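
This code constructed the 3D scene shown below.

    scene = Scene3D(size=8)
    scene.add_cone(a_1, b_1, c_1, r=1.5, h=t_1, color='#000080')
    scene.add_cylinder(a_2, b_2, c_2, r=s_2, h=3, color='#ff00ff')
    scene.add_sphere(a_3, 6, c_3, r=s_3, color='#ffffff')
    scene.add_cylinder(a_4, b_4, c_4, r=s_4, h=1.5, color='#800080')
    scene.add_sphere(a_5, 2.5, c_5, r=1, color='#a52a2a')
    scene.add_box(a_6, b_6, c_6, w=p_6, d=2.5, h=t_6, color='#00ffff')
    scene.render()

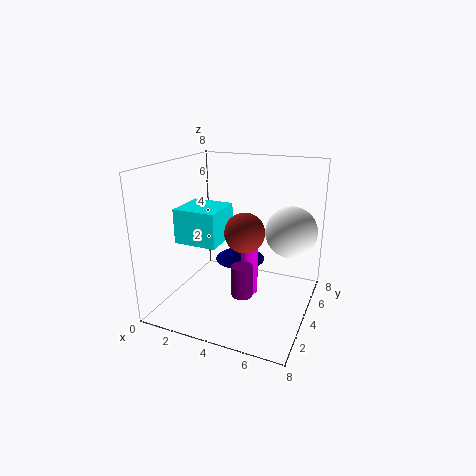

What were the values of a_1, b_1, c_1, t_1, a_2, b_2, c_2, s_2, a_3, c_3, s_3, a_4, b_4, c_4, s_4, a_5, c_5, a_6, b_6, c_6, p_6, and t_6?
a_1 = 3.5
b_1 = 5.5
c_1 = 2
t_1 = 1
a_2 = 4.5
b_2 = 4.5
c_2 = 0.5
s_2 = 0.5
a_3 = 6.5
c_3 = 4
s_3 = 1.5
a_4 = 5.5
b_4 = 1
c_4 = 2.5
s_4 = 0.5
a_5 = 5
c_5 = 5
a_6 = 0.5
b_6 = 3
c_6 = 3.5
p_6 = 2.5
t_6 = 2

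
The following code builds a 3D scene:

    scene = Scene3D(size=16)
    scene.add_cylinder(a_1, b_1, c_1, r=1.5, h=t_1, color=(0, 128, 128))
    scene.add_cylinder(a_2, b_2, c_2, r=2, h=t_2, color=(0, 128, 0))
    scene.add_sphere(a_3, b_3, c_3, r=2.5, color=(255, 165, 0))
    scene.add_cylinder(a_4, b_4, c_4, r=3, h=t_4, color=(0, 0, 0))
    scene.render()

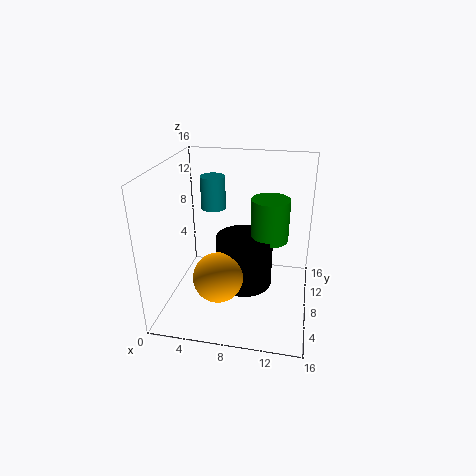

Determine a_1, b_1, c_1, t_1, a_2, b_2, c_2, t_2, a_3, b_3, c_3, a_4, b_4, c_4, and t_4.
a_1 = 4, b_1 = 12.5, c_1 = 9.5, t_1 = 4, a_2 = 11.5, b_2 = 7.5, c_2 = 8.5, t_2 = 4.5, a_3 = 7, b_3 = 3, c_3 = 6, a_4 = 9, b_4 = 6.5, c_4 = 3.5, t_4 = 5.5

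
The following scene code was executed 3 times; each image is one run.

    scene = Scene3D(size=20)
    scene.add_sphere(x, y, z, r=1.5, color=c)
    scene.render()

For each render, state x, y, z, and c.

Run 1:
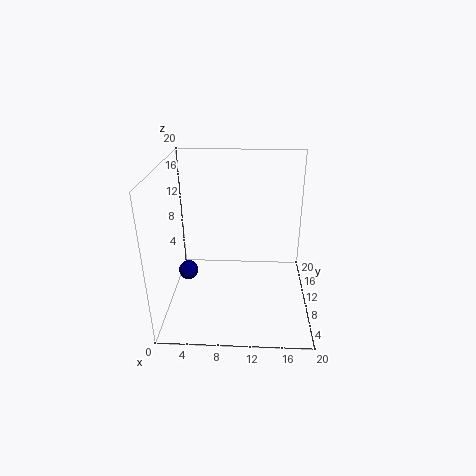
x = 2, y = 13, z = 2.5, c = 'navy'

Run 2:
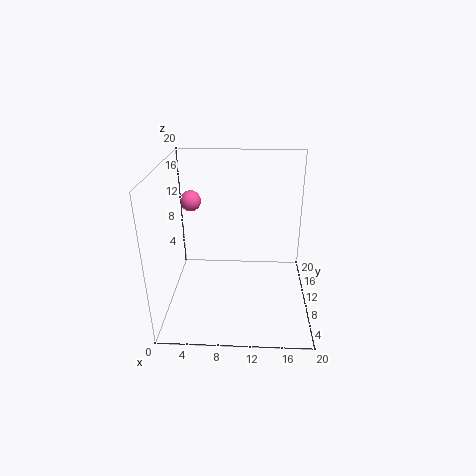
x = 3, y = 13.5, z = 14, c = 'hotpink'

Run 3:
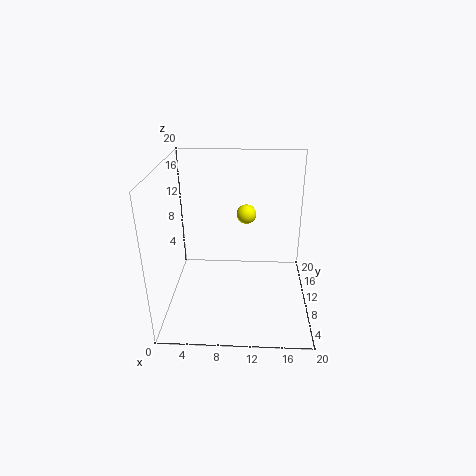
x = 11, y = 16, z = 11, c = 'yellow'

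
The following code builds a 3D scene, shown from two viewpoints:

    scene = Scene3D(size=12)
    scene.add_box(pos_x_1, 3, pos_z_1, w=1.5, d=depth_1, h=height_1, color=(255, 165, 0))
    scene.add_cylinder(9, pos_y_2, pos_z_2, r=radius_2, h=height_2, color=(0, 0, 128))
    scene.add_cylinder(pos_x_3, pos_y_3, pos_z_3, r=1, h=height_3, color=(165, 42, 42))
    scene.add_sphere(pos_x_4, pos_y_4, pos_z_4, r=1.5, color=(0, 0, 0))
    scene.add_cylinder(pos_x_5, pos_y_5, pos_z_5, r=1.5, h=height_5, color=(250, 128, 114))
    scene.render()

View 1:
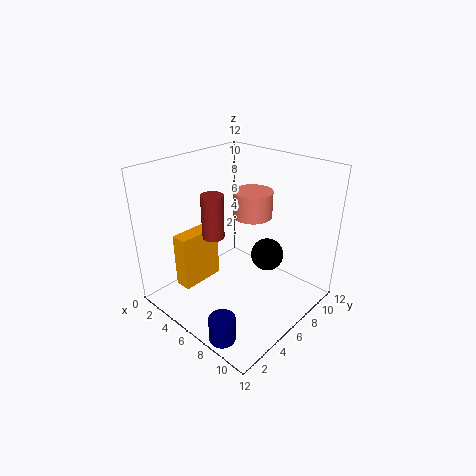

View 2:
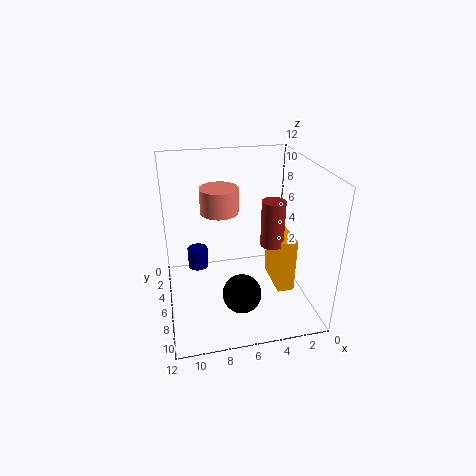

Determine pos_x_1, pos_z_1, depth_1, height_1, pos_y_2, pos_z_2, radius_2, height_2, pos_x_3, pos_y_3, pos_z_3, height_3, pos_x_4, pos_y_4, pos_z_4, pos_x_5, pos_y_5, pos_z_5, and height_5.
pos_x_1 = 1
pos_z_1 = 0.5
depth_1 = 4
height_1 = 5
pos_y_2 = 1
pos_z_2 = 0.5
radius_2 = 1
height_2 = 2
pos_x_3 = 3
pos_y_3 = 6
pos_z_3 = 5
height_3 = 4
pos_x_4 = 6.5
pos_y_4 = 9.5
pos_z_4 = 3
pos_x_5 = 7.5
pos_y_5 = 6
pos_z_5 = 8.5
height_5 = 2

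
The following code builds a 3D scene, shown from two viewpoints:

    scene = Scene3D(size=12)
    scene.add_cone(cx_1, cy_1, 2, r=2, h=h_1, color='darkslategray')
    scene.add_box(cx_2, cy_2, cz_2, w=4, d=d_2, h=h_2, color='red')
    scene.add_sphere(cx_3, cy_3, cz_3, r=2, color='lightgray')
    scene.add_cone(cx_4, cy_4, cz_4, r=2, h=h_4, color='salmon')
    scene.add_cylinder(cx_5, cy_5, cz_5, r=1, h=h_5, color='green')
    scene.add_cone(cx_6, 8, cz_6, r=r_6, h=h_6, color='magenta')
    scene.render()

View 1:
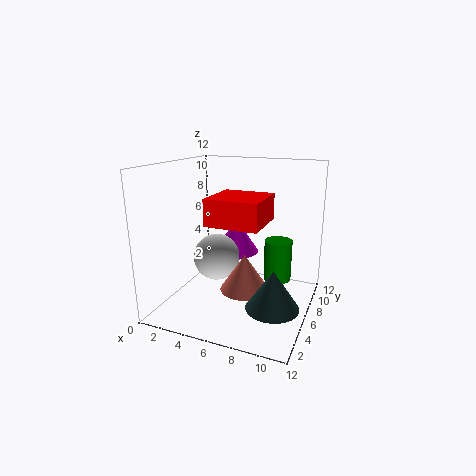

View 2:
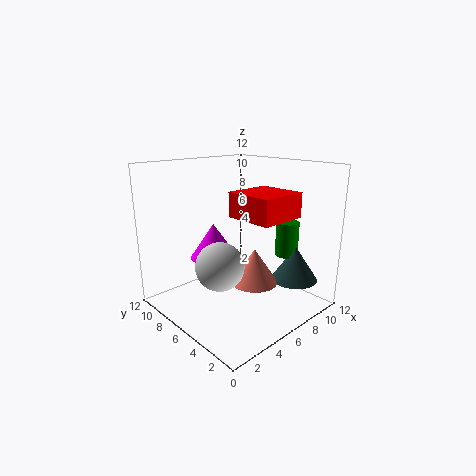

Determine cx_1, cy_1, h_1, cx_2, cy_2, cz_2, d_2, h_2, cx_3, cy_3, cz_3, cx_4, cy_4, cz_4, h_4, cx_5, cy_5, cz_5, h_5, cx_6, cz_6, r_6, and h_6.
cx_1 = 10, cy_1 = 3, h_1 = 3, cx_2 = 5, cy_2 = 2, cz_2 = 8, d_2 = 4, h_2 = 2, cx_3 = 4, cy_3 = 6, cz_3 = 4, cx_4 = 7, cy_4 = 5, cz_4 = 2, h_4 = 3, cx_5 = 10, cy_5 = 4, cz_5 = 4, h_5 = 3, cx_6 = 5, cz_6 = 4, r_6 = 2, h_6 = 3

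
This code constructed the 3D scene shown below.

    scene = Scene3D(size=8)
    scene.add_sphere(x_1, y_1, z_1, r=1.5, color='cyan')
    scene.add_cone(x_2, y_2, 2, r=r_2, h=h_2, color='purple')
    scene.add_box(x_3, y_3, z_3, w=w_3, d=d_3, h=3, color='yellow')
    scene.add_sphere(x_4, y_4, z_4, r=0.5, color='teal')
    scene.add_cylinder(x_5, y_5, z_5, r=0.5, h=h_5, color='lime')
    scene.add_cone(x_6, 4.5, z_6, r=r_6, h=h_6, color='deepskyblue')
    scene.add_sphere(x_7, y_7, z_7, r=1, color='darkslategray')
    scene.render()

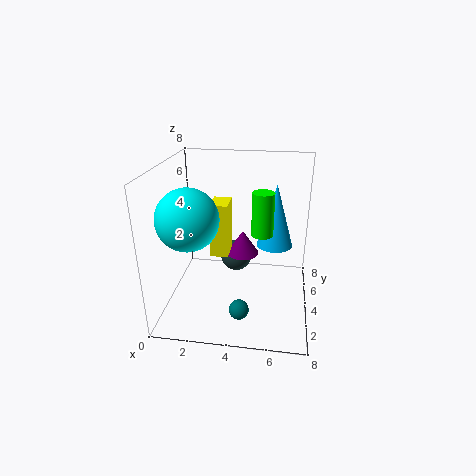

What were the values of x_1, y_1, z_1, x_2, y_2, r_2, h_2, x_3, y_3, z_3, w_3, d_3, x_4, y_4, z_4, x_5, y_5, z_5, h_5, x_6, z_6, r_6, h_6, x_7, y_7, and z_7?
x_1 = 2, y_1 = 1.5, z_1 = 6, x_2 = 4, y_2 = 6, r_2 = 1, h_2 = 1.5, x_3 = 2.5, y_3 = 3.5, z_3 = 3, w_3 = 1, d_3 = 1.5, x_4 = 4.5, y_4 = 1, z_4 = 1.5, x_5 = 5.5, y_5 = 1.5, z_5 = 5.5, h_5 = 2, x_6 = 6, z_6 = 3.5, r_6 = 1, h_6 = 3.5, x_7 = 3.5, y_7 = 6.5, z_7 = 1.5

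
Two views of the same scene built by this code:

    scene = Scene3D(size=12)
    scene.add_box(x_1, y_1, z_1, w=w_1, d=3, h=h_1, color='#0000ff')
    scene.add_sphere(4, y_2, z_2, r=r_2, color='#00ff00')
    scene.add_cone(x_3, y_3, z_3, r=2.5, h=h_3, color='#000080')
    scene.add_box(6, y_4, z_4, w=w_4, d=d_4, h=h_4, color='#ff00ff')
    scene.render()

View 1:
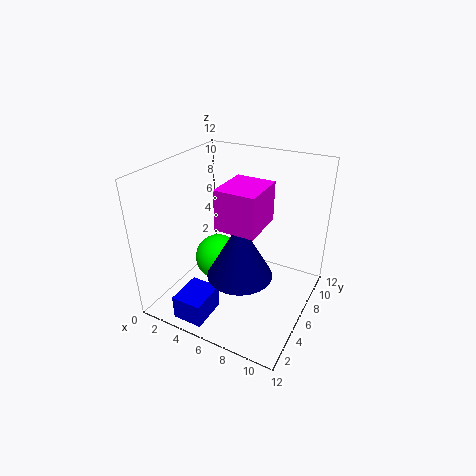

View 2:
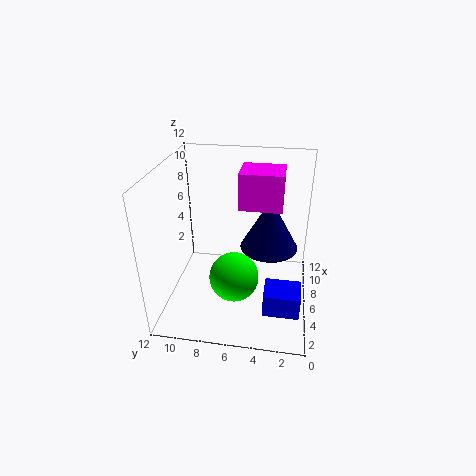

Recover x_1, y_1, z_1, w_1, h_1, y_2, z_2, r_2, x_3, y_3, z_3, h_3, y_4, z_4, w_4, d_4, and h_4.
x_1 = 3; y_1 = 0.5; z_1 = 0.5; w_1 = 2.5; h_1 = 2; y_2 = 6; z_2 = 3.5; r_2 = 2; x_3 = 7.5; y_3 = 3.5; z_3 = 4.5; h_3 = 4.5; y_4 = 2.5; z_4 = 8.5; w_4 = 3; d_4 = 3.5; h_4 = 3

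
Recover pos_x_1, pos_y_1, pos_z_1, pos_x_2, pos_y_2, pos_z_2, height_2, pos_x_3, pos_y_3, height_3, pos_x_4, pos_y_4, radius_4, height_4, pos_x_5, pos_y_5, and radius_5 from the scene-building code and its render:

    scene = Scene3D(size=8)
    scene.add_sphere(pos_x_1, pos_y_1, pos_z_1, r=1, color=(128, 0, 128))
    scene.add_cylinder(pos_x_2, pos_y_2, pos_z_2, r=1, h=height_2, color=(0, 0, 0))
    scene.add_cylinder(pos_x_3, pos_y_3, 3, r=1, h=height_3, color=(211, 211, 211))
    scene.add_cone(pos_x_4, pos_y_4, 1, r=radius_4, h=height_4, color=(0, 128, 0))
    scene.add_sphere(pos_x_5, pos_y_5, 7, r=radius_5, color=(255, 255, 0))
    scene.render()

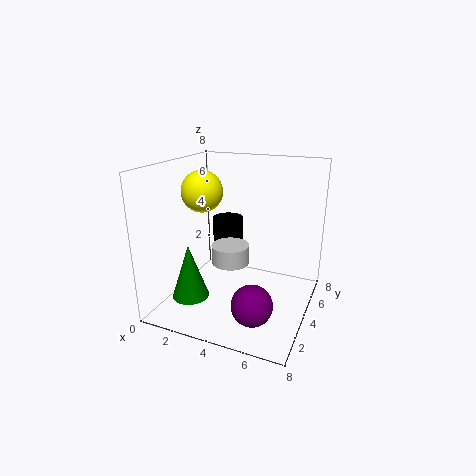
pos_x_1 = 6; pos_y_1 = 1; pos_z_1 = 2; pos_x_2 = 2; pos_y_2 = 7; pos_z_2 = 1; height_2 = 3; pos_x_3 = 4; pos_y_3 = 3; height_3 = 1; pos_x_4 = 2; pos_y_4 = 2; radius_4 = 1; height_4 = 3; pos_x_5 = 3; pos_y_5 = 2; radius_5 = 1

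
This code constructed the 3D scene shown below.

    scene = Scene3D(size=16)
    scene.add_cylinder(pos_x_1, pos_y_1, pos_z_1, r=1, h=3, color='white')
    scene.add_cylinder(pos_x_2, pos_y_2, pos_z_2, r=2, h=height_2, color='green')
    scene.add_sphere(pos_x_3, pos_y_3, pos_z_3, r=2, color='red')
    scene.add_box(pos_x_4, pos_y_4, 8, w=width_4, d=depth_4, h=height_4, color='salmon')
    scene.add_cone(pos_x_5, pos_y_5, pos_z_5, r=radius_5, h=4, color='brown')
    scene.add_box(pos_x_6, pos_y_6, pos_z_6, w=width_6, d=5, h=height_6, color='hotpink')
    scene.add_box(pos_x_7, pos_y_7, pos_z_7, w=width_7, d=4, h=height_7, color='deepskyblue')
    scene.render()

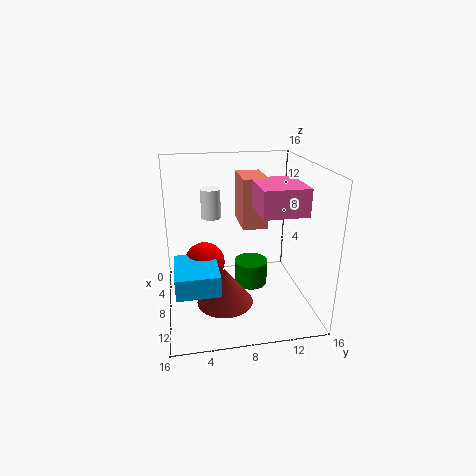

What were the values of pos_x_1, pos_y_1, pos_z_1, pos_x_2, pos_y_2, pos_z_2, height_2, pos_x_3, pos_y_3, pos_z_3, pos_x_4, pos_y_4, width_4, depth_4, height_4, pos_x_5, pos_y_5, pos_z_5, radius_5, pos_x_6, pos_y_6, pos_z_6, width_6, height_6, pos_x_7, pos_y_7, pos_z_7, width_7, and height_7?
pos_x_1 = 9, pos_y_1 = 5, pos_z_1 = 11, pos_x_2 = 6, pos_y_2 = 10, pos_z_2 = 1, height_2 = 3, pos_x_3 = 11, pos_y_3 = 4, pos_z_3 = 7, pos_x_4 = 1, pos_y_4 = 9, width_4 = 5, depth_4 = 3, height_4 = 6, pos_x_5 = 11, pos_y_5 = 6, pos_z_5 = 2, radius_5 = 3, pos_x_6 = 5, pos_y_6 = 10, pos_z_6 = 11, width_6 = 6, height_6 = 3, pos_x_7 = 11, pos_y_7 = 1, pos_z_7 = 6, width_7 = 5, height_7 = 2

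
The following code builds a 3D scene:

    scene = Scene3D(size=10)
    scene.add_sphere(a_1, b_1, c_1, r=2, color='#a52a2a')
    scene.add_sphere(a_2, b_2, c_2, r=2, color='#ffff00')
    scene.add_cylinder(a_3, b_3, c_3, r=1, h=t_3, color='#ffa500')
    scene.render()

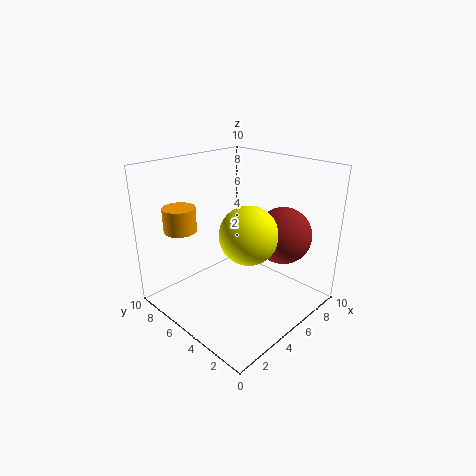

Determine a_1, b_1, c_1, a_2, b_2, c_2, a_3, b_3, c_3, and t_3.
a_1 = 7.5; b_1 = 3; c_1 = 5; a_2 = 5; b_2 = 4; c_2 = 5.5; a_3 = 1; b_3 = 6; c_3 = 6.5; t_3 = 1.5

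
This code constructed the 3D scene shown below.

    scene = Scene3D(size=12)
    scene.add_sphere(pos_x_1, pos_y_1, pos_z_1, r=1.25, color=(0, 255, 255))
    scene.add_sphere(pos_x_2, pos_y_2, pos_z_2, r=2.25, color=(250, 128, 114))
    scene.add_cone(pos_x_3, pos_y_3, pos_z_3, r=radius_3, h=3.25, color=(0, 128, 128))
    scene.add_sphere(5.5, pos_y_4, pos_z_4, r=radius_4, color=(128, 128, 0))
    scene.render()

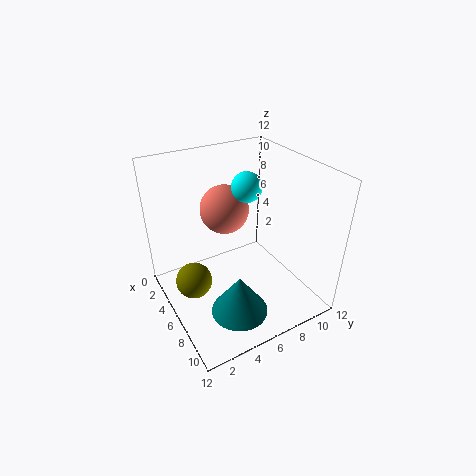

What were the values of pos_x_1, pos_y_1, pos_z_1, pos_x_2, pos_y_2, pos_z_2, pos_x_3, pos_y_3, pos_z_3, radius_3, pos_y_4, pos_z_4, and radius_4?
pos_x_1 = 5.25; pos_y_1 = 7.25; pos_z_1 = 10; pos_x_2 = 2.25; pos_y_2 = 6.75; pos_z_2 = 6.75; pos_x_3 = 9.25; pos_y_3 = 4.25; pos_z_3 = 1.5; radius_3 = 2.25; pos_y_4 = 2; pos_z_4 = 2.75; radius_4 = 1.5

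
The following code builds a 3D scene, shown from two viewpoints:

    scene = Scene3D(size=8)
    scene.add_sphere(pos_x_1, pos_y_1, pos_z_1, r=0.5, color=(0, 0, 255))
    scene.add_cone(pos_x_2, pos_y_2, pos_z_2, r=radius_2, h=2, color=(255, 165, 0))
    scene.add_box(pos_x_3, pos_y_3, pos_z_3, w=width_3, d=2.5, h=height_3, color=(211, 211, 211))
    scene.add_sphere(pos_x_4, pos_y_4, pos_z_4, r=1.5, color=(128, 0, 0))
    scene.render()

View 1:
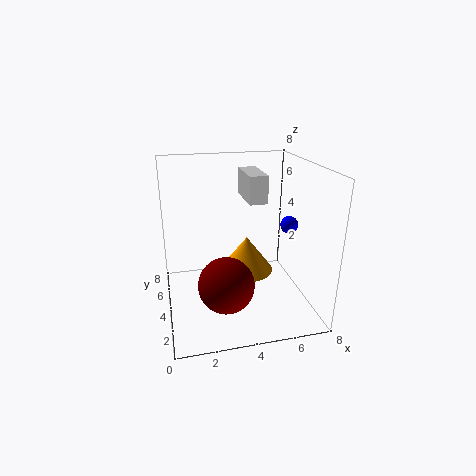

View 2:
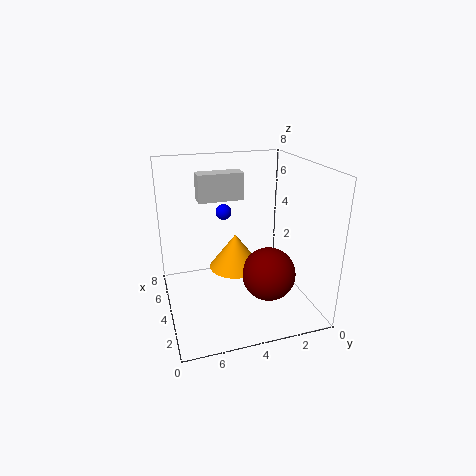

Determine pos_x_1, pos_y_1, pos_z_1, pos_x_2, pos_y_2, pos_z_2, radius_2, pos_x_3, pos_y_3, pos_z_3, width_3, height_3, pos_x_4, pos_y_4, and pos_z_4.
pos_x_1 = 7
pos_y_1 = 4
pos_z_1 = 4.5
pos_x_2 = 4.5
pos_y_2 = 4
pos_z_2 = 2
radius_2 = 1.5
pos_x_3 = 4.5
pos_y_3 = 3.5
pos_z_3 = 6
width_3 = 1
height_3 = 1.5
pos_x_4 = 3
pos_y_4 = 2.5
pos_z_4 = 2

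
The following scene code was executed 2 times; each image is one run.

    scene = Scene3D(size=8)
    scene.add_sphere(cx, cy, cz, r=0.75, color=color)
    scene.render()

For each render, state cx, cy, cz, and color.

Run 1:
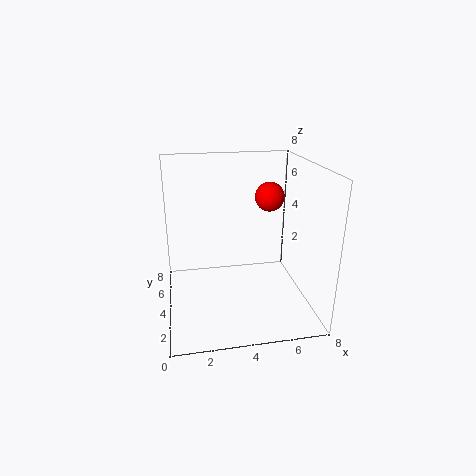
cx = 5.5
cy = 3.25
cz = 6.5
color = 'red'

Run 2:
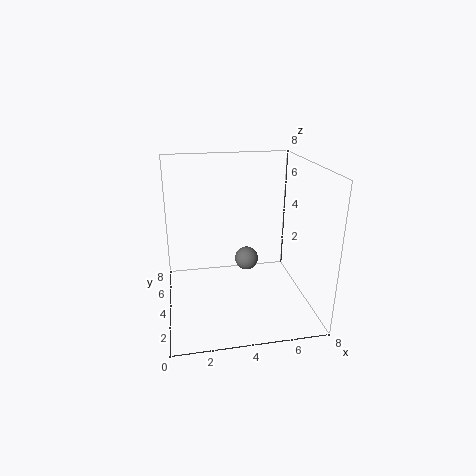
cx = 5
cy = 6.25
cz = 1.5
color = 'gray'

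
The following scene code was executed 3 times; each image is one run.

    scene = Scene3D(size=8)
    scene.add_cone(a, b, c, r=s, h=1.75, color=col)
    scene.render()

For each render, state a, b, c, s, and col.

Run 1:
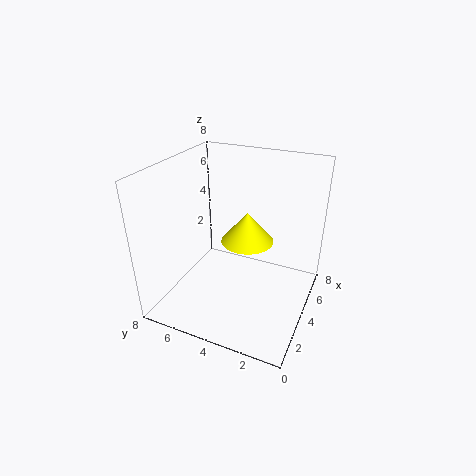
a = 4.75; b = 3.75; c = 3.5; s = 1.5; col = 'yellow'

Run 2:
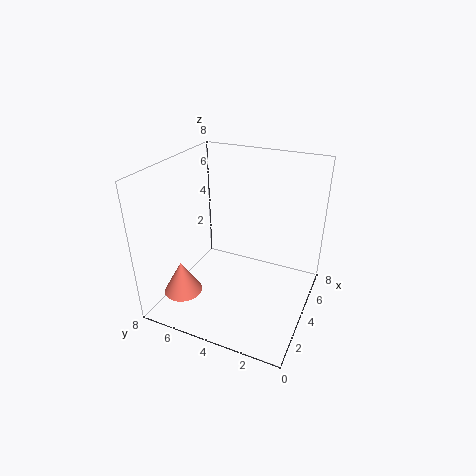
a = 1.25; b = 6; c = 1.75; s = 1; col = 'salmon'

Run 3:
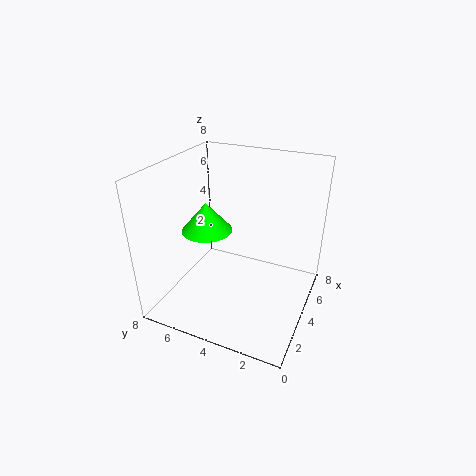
a = 4.5; b = 6.25; c = 3.75; s = 1.5; col = 'lime'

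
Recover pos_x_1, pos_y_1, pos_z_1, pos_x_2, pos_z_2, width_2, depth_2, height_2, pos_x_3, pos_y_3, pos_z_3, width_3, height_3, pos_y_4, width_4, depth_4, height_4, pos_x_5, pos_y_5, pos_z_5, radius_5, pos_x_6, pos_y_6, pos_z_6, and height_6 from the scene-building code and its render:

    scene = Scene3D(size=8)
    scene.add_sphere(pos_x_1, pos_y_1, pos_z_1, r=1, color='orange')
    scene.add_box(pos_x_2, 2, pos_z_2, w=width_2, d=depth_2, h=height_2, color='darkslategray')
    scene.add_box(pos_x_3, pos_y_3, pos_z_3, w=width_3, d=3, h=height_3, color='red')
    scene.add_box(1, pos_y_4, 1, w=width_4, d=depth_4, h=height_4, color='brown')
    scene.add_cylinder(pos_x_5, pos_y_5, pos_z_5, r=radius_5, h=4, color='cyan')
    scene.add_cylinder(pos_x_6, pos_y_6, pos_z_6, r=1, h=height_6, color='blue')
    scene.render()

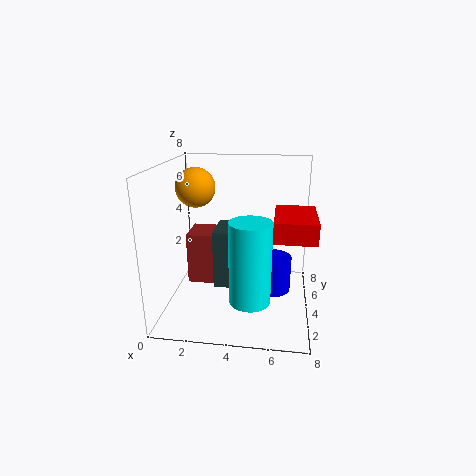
pos_x_1 = 2; pos_y_1 = 3; pos_z_1 = 7; pos_x_2 = 3; pos_z_2 = 2; width_2 = 2; depth_2 = 2; height_2 = 3; pos_x_3 = 6; pos_y_3 = 1; pos_z_3 = 5; width_3 = 2; height_3 = 1; pos_y_4 = 4; width_4 = 3; depth_4 = 2; height_4 = 3; pos_x_5 = 5; pos_y_5 = 1; pos_z_5 = 2; radius_5 = 1; pos_x_6 = 6; pos_y_6 = 4; pos_z_6 = 1; height_6 = 2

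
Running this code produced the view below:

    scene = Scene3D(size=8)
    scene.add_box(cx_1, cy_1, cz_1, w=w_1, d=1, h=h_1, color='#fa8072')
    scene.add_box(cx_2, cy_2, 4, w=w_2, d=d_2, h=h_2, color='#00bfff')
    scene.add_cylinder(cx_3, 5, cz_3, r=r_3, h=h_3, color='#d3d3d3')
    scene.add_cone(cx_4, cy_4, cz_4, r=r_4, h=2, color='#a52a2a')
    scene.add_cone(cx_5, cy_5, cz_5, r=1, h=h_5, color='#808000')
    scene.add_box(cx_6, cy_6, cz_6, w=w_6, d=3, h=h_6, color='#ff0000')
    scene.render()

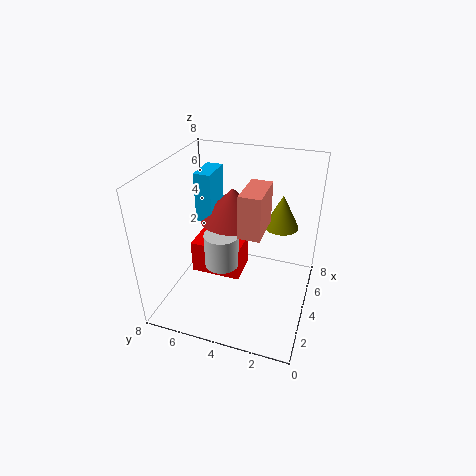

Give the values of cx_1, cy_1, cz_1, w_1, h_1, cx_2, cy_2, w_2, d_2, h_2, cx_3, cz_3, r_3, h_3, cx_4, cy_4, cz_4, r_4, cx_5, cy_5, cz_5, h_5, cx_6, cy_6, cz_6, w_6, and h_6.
cx_1 = 1; cy_1 = 2; cz_1 = 6; w_1 = 2; h_1 = 2; cx_2 = 5; cy_2 = 6; w_2 = 2; d_2 = 1; h_2 = 3; cx_3 = 4; cz_3 = 2; r_3 = 1; h_3 = 2; cx_4 = 6; cy_4 = 5; cz_4 = 4; r_4 = 2; cx_5 = 6; cy_5 = 2; cz_5 = 4; h_5 = 2; cx_6 = 4; cy_6 = 4; cz_6 = 1; w_6 = 2; h_6 = 2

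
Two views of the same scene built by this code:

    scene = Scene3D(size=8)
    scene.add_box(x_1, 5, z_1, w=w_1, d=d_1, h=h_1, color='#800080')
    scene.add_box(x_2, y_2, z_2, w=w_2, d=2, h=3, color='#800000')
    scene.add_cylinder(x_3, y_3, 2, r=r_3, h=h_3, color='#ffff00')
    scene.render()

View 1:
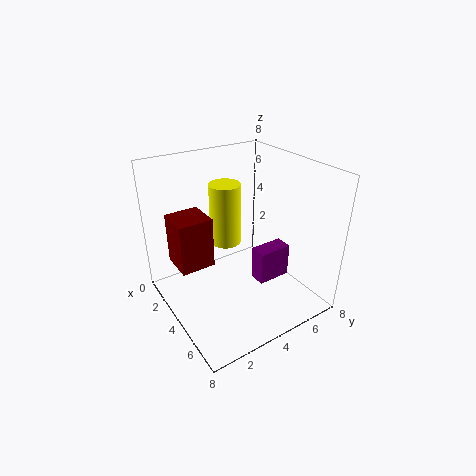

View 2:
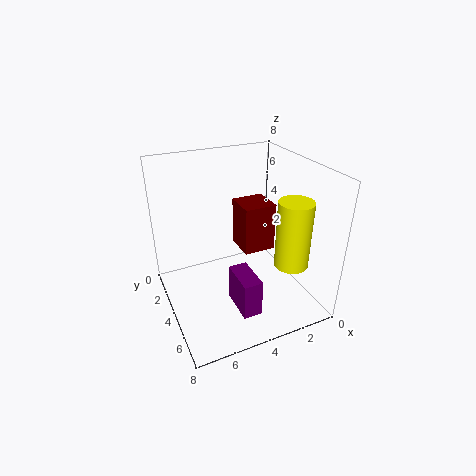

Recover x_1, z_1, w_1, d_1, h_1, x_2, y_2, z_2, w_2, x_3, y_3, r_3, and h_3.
x_1 = 4
z_1 = 1
w_1 = 1
d_1 = 2
h_1 = 2
x_2 = 1
y_2 = 1
z_2 = 2
w_2 = 2
x_3 = 1
y_3 = 5
r_3 = 1
h_3 = 4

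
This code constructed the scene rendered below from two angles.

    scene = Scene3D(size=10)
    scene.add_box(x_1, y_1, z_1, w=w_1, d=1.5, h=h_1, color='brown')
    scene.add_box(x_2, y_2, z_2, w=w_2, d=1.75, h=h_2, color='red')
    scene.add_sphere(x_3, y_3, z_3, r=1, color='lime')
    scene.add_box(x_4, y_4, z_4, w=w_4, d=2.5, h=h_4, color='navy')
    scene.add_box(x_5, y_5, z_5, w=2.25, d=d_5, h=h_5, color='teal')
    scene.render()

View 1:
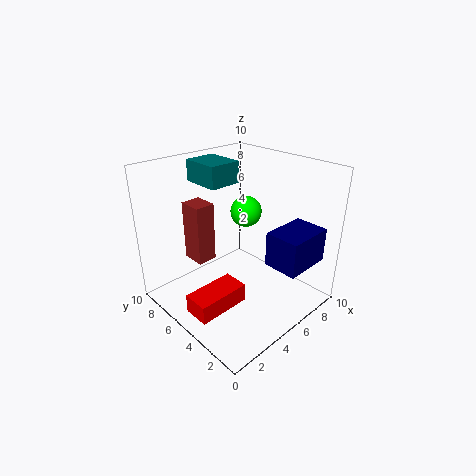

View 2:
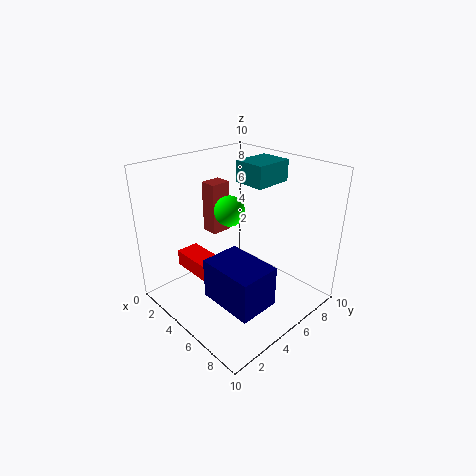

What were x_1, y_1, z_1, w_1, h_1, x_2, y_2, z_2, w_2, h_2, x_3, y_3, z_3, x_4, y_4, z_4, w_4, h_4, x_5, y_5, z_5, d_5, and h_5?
x_1 = 1.5
y_1 = 4.75
z_1 = 4.5
w_1 = 1.25
h_1 = 3.75
x_2 = 0.25
y_2 = 3
z_2 = 1.5
w_2 = 3.5
h_2 = 1.25
x_3 = 5
y_3 = 4.25
z_3 = 7.25
x_4 = 6.25
y_4 = 1
z_4 = 3
w_4 = 3.5
h_4 = 2.5
x_5 = 3.75
y_5 = 6
z_5 = 8.5
d_5 = 2.75
h_5 = 1.5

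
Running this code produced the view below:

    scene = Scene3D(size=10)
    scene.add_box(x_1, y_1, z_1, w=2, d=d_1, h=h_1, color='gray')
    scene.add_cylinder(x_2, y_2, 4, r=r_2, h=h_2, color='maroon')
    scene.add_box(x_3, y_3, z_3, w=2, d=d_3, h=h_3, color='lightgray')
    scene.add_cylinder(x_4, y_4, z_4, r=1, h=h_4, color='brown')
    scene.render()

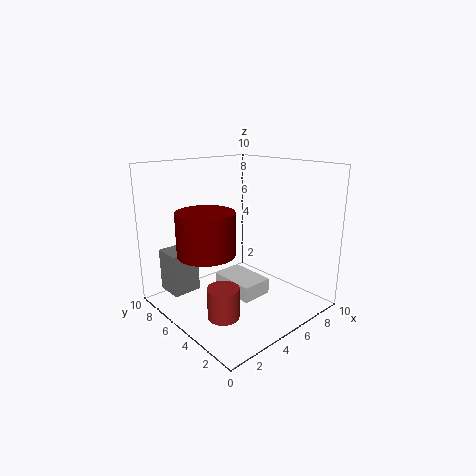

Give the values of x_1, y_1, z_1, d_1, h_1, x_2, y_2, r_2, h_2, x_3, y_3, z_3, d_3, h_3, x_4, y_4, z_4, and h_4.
x_1 = 1; y_1 = 7; z_1 = 1; d_1 = 2; h_1 = 3; x_2 = 3; y_2 = 6; r_2 = 2; h_2 = 3; x_3 = 3; y_3 = 2; z_3 = 2; d_3 = 3; h_3 = 1; x_4 = 2; y_4 = 3; z_4 = 1; h_4 = 2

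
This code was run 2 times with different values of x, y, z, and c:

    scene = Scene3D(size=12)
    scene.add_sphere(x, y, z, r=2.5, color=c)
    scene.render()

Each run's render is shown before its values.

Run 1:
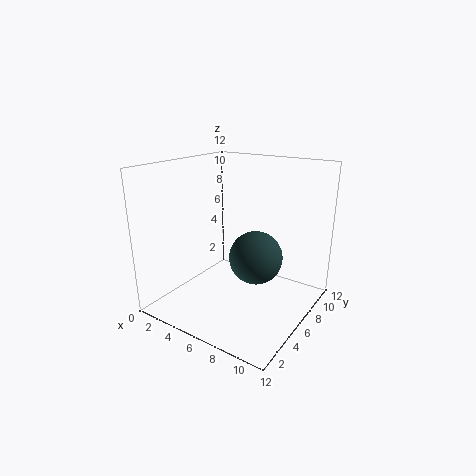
x = 6, y = 9, z = 3, c = 'darkslategray'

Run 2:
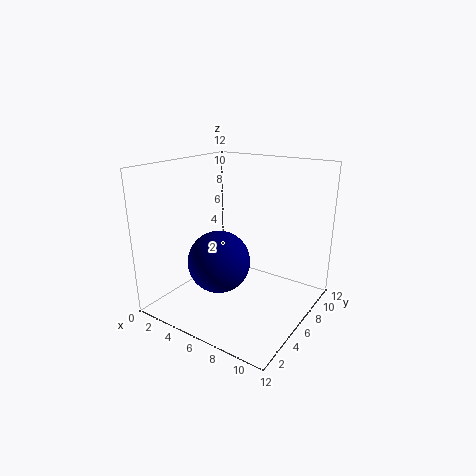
x = 5.5, y = 4, z = 4.5, c = 'navy'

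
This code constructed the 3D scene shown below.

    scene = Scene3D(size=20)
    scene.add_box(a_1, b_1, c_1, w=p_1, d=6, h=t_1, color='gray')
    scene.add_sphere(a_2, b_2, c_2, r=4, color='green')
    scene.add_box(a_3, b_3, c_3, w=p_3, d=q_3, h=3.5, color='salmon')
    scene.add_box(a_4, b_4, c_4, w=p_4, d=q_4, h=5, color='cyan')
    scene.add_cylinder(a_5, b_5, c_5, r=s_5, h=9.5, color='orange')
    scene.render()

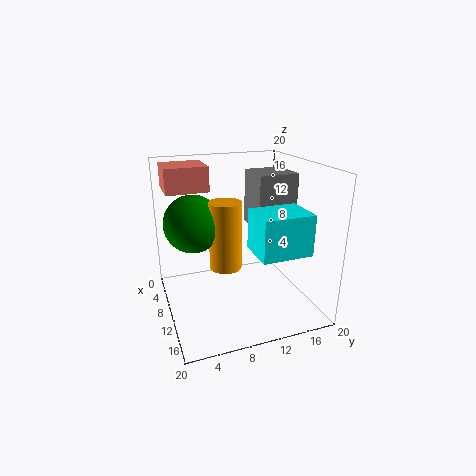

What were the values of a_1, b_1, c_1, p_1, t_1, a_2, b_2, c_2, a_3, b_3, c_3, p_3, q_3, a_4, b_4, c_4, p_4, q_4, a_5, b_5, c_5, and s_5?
a_1 = 2.75, b_1 = 13.75, c_1 = 9.75, p_1 = 6, t_1 = 8.25, a_2 = 7.75, b_2 = 4.25, c_2 = 12, a_3 = 1.25, b_3 = 1, c_3 = 16, p_3 = 5.75, q_3 = 6, a_4 = 14.75, b_4 = 9.5, c_4 = 10.75, p_4 = 5, q_4 = 6.25, a_5 = 9.75, b_5 = 8.25, c_5 = 5.75, s_5 = 2.25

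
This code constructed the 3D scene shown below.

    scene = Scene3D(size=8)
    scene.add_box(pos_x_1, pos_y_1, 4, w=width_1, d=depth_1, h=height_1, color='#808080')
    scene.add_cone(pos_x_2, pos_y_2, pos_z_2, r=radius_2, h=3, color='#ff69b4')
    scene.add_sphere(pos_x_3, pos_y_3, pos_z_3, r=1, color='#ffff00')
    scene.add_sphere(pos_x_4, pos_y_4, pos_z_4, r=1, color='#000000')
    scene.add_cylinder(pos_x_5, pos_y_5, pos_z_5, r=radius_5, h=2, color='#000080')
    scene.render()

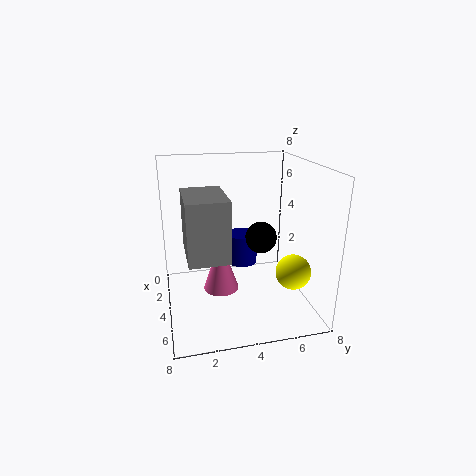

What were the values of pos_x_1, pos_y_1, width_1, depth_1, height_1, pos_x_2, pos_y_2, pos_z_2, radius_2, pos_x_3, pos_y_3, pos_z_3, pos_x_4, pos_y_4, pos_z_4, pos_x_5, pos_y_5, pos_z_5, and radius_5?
pos_x_1 = 4; pos_y_1 = 1; width_1 = 3; depth_1 = 2; height_1 = 3; pos_x_2 = 4; pos_y_2 = 3; pos_z_2 = 1; radius_2 = 1; pos_x_3 = 5; pos_y_3 = 7; pos_z_3 = 2; pos_x_4 = 2; pos_y_4 = 6; pos_z_4 = 3; pos_x_5 = 1; pos_y_5 = 5; pos_z_5 = 1; radius_5 = 1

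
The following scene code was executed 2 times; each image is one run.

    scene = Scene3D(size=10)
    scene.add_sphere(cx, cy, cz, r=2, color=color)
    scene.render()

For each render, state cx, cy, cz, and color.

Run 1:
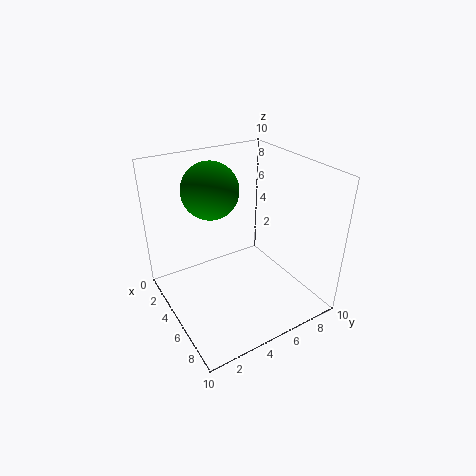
cx = 3
cy = 4
cz = 8
color = 'green'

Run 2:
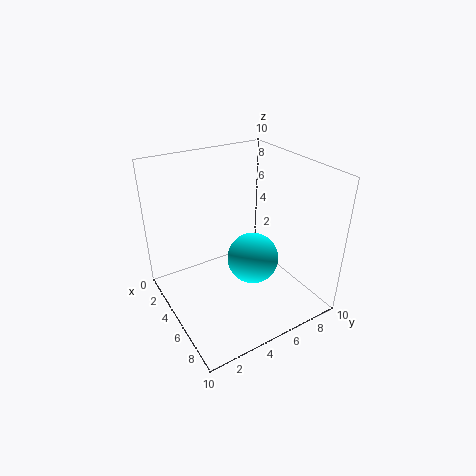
cx = 4
cy = 7
cz = 2
color = 'cyan'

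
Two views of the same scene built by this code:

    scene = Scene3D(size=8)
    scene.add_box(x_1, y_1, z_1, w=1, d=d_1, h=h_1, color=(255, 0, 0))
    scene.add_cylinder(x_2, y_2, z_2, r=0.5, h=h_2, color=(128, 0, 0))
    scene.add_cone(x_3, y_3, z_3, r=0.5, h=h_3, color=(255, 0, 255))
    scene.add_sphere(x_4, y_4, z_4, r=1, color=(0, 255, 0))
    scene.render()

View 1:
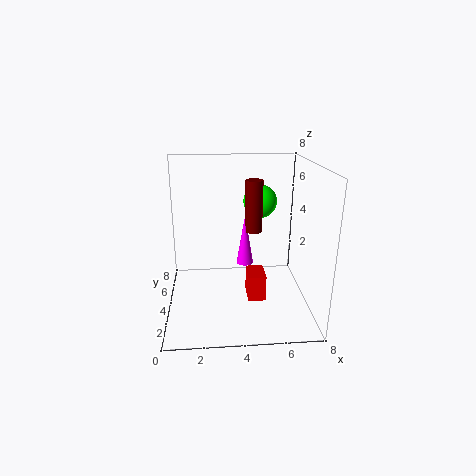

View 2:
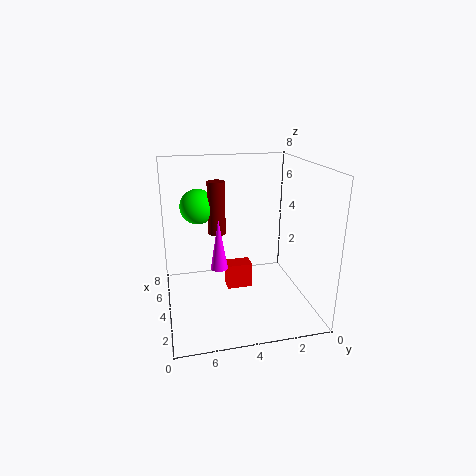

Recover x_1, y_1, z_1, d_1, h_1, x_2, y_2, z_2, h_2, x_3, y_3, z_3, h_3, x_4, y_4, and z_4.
x_1 = 4.5; y_1 = 3; z_1 = 0.5; d_1 = 1.5; h_1 = 1.5; x_2 = 5; y_2 = 5; z_2 = 4; h_2 = 3; x_3 = 4.5; y_3 = 5; z_3 = 2; h_3 = 3; x_4 = 5.5; y_4 = 6; z_4 = 5.5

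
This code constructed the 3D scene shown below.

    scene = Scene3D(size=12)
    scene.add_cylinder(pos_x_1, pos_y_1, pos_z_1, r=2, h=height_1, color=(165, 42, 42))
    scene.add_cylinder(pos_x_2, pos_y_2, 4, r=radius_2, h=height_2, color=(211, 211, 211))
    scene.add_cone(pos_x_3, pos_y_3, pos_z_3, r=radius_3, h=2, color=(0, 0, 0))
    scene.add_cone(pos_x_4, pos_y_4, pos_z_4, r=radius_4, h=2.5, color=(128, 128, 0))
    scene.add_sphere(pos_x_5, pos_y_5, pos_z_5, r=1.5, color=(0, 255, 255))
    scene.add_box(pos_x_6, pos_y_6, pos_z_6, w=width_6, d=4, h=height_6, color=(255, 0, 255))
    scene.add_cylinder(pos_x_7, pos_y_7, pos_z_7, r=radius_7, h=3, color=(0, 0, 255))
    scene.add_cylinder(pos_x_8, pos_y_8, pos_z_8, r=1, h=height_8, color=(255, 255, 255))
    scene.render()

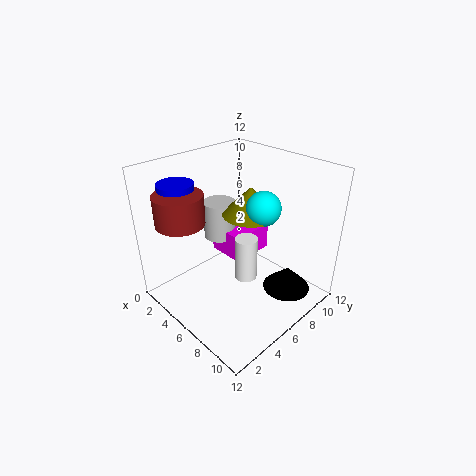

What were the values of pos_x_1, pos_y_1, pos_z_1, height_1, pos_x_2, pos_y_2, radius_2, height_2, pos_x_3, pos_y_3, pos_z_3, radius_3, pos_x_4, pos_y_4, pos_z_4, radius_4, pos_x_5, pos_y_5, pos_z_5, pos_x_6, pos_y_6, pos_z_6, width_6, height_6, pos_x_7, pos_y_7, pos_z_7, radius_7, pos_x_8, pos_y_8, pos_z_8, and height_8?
pos_x_1 = 3
pos_y_1 = 2.5
pos_z_1 = 7.5
height_1 = 2.5
pos_x_2 = 2
pos_y_2 = 7.5
radius_2 = 1.5
height_2 = 3.5
pos_x_3 = 9.5
pos_y_3 = 8.5
pos_z_3 = 1.5
radius_3 = 2
pos_x_4 = 5
pos_y_4 = 8.5
pos_z_4 = 7
radius_4 = 2.5
pos_x_5 = 6.5
pos_y_5 = 8.5
pos_z_5 = 8
pos_x_6 = 1.5
pos_y_6 = 7
pos_z_6 = 2.5
width_6 = 3.5
height_6 = 2.5
pos_x_7 = 2
pos_y_7 = 3
pos_z_7 = 7.5
radius_7 = 1.5
pos_x_8 = 6
pos_y_8 = 7
pos_z_8 = 1.5
height_8 = 4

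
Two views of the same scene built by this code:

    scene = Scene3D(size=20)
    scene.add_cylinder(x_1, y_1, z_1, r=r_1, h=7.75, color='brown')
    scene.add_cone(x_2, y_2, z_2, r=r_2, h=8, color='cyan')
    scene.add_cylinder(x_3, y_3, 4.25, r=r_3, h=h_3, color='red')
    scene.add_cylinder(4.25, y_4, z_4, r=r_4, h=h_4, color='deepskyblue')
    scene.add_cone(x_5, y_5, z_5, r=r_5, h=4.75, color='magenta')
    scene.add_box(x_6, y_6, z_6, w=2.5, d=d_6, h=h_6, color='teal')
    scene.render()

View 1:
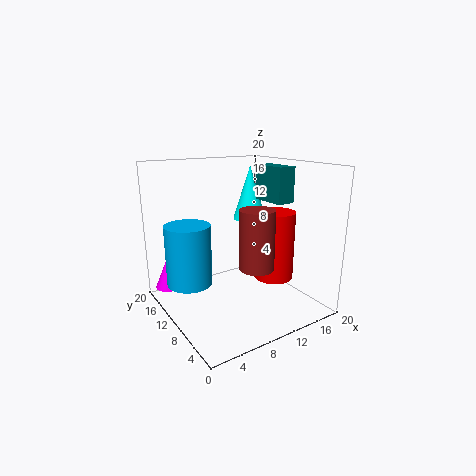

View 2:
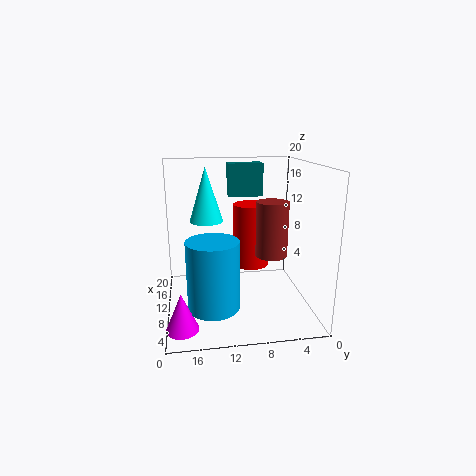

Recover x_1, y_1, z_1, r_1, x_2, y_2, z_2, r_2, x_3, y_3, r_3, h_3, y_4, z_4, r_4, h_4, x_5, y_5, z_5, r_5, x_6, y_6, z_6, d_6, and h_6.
x_1 = 9.75
y_1 = 5.25
z_1 = 7.25
r_1 = 2.25
x_2 = 14.75
y_2 = 14
z_2 = 11.25
r_2 = 2.5
x_3 = 14.25
y_3 = 7.25
r_3 = 2.75
h_3 = 9.5
y_4 = 14
z_4 = 3
r_4 = 3.25
h_4 = 8.75
x_5 = 2.5
y_5 = 18
z_5 = 1.25
r_5 = 2
x_6 = 13.5
y_6 = 5.75
z_6 = 15
d_6 = 5
h_6 = 4.75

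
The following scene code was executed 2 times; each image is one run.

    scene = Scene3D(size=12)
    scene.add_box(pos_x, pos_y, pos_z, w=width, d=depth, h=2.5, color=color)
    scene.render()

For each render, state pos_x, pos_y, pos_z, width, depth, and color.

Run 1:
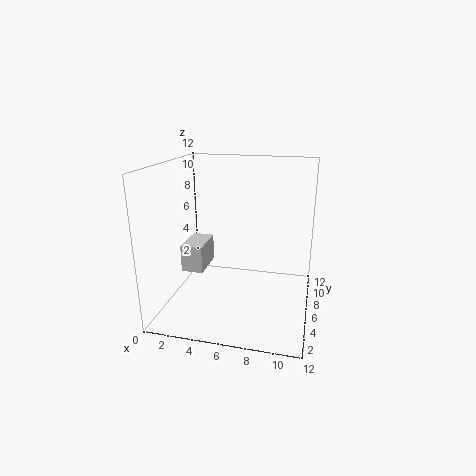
pos_x = 0.5; pos_y = 6.5; pos_z = 2; width = 2; depth = 3.5; color = 'lightgray'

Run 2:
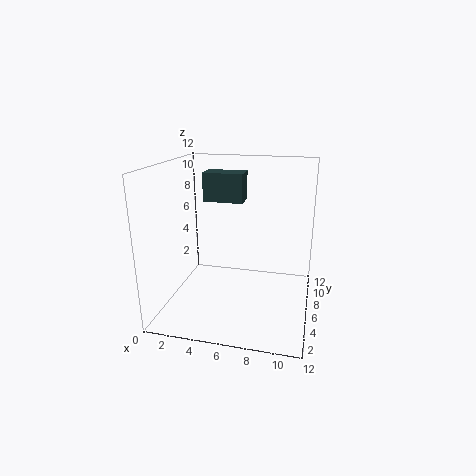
pos_x = 2.5; pos_y = 7.5; pos_z = 8.5; width = 3.5; depth = 2; color = 'darkslategray'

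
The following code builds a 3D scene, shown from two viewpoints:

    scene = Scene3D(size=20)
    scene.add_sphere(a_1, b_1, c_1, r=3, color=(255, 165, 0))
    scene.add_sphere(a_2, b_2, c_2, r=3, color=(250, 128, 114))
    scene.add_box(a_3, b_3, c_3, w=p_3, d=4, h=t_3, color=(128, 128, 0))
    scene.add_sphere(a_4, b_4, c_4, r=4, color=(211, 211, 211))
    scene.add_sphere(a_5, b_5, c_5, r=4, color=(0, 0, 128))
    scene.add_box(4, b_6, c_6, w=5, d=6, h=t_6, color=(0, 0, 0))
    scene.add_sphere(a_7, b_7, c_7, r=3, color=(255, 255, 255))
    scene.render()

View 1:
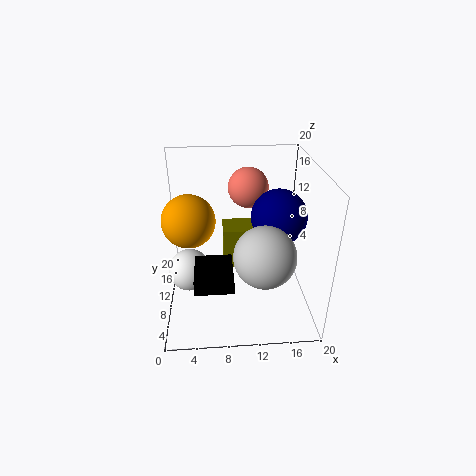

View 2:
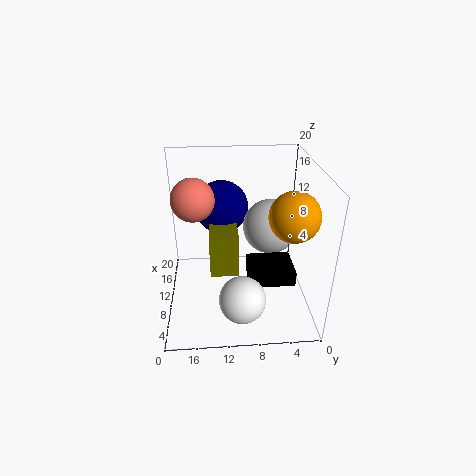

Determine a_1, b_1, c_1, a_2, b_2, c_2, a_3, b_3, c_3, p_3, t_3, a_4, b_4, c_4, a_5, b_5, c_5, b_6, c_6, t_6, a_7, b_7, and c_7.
a_1 = 4
b_1 = 4
c_1 = 16
a_2 = 12
b_2 = 16
c_2 = 15
a_3 = 8
b_3 = 10
c_3 = 5
p_3 = 5
t_3 = 6
a_4 = 13
b_4 = 5
c_4 = 10
a_5 = 16
b_5 = 12
c_5 = 12
b_6 = 3
c_6 = 6
t_6 = 2
a_7 = 3
b_7 = 10
c_7 = 5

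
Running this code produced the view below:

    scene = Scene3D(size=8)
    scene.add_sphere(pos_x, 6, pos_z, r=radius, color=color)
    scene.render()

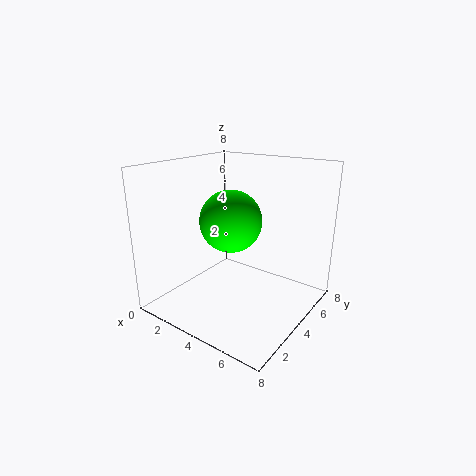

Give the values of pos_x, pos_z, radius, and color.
pos_x = 2, pos_z = 4, radius = 2, color = 'lime'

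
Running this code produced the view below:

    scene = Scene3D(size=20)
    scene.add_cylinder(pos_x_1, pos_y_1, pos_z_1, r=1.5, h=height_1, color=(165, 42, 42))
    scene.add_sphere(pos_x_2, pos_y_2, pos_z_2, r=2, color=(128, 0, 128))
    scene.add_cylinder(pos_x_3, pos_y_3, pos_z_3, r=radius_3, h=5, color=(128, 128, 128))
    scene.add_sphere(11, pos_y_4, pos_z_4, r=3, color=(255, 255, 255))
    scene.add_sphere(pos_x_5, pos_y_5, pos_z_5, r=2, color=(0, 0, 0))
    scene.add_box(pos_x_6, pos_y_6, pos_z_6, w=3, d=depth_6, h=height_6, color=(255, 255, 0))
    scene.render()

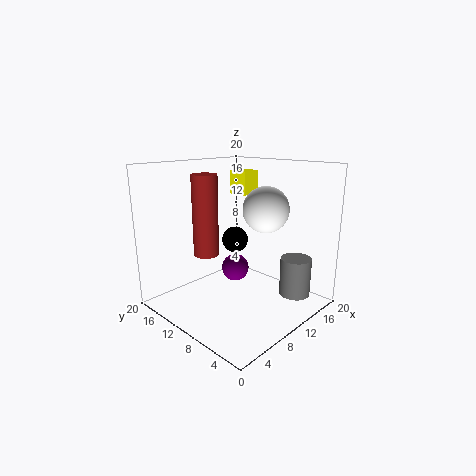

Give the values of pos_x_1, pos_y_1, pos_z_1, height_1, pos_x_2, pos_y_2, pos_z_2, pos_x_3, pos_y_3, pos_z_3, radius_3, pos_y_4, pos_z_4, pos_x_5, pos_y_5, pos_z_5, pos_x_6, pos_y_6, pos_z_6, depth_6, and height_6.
pos_x_1 = 3; pos_y_1 = 8.5; pos_z_1 = 10; height_1 = 9.5; pos_x_2 = 11.5; pos_y_2 = 12; pos_z_2 = 4.5; pos_x_3 = 12.5; pos_y_3 = 2; pos_z_3 = 3.5; radius_3 = 2; pos_y_4 = 6; pos_z_4 = 14.5; pos_x_5 = 13.5; pos_y_5 = 14; pos_z_5 = 8; pos_x_6 = 14; pos_y_6 = 12.5; pos_z_6 = 15; depth_6 = 3; height_6 = 3.5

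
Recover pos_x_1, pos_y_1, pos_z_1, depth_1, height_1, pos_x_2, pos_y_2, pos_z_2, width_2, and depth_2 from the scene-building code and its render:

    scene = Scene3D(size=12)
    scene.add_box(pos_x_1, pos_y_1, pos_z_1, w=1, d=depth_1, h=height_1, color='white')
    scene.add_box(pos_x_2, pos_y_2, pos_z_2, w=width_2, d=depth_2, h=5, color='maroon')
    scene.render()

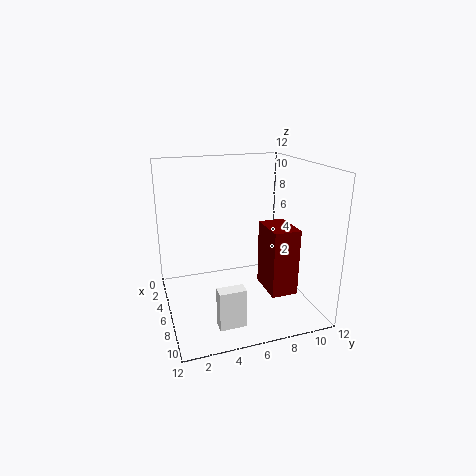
pos_x_1 = 10; pos_y_1 = 3; pos_z_1 = 1; depth_1 = 2; height_1 = 3; pos_x_2 = 8; pos_y_2 = 7; pos_z_2 = 3; width_2 = 3; depth_2 = 2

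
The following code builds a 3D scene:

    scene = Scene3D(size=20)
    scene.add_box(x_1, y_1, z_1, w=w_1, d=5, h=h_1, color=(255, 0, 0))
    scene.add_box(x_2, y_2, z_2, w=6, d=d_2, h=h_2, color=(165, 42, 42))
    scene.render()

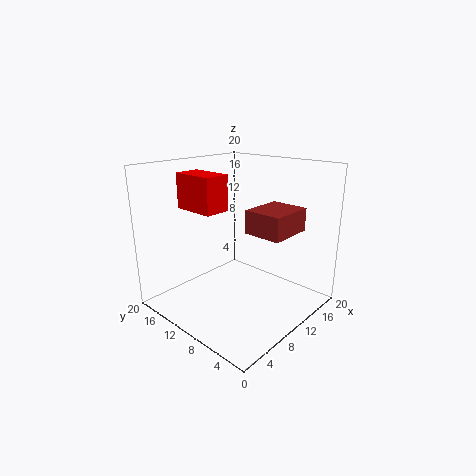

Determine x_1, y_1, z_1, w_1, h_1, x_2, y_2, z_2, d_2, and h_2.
x_1 = 1
y_1 = 6
z_1 = 16
w_1 = 3
h_1 = 4
x_2 = 8
y_2 = 2
z_2 = 12
d_2 = 5
h_2 = 3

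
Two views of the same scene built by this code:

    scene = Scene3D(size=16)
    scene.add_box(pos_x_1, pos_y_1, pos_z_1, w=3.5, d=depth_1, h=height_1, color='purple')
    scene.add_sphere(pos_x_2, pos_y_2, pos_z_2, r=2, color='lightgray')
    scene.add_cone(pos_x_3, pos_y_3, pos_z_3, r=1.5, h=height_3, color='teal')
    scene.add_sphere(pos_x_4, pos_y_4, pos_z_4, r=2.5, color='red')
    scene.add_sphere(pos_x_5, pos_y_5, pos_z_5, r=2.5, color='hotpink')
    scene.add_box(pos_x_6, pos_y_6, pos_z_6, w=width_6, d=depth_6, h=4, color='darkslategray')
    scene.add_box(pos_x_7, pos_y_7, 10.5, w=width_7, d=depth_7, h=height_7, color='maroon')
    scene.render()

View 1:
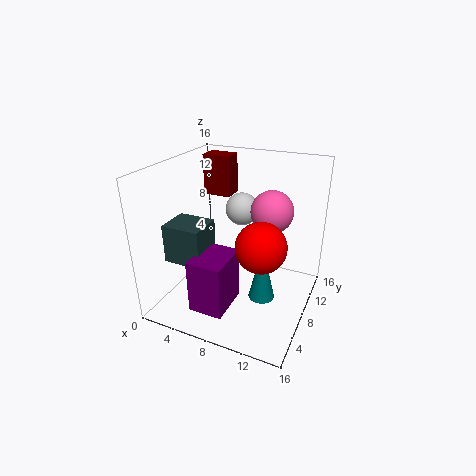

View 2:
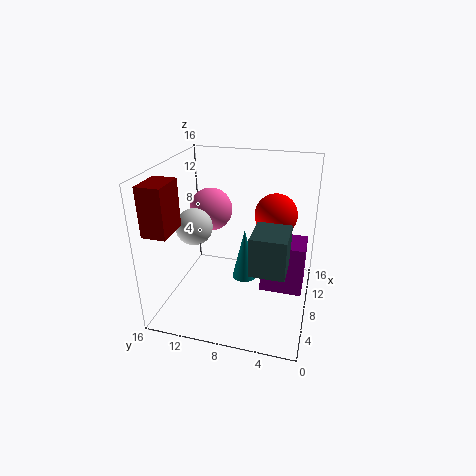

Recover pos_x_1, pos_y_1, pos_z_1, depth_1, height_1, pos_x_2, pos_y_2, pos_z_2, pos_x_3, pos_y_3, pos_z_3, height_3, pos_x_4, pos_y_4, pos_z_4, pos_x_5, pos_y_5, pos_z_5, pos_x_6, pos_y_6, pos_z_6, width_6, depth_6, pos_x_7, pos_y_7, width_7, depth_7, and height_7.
pos_x_1 = 6, pos_y_1 = 0.5, pos_z_1 = 3, depth_1 = 4.5, height_1 = 5.5, pos_x_2 = 6.5, pos_y_2 = 12.5, pos_z_2 = 9.5, pos_x_3 = 11, pos_y_3 = 8, pos_z_3 = 1, height_3 = 6.5, pos_x_4 = 12, pos_y_4 = 4.5, pos_z_4 = 9.5, pos_x_5 = 10.5, pos_y_5 = 12, pos_z_5 = 10, pos_x_6 = 2.5, pos_y_6 = 2, pos_z_6 = 7, width_6 = 4, depth_6 = 3.5, pos_x_7 = 1, pos_y_7 = 13, width_7 = 3.5, depth_7 = 2.5, height_7 = 5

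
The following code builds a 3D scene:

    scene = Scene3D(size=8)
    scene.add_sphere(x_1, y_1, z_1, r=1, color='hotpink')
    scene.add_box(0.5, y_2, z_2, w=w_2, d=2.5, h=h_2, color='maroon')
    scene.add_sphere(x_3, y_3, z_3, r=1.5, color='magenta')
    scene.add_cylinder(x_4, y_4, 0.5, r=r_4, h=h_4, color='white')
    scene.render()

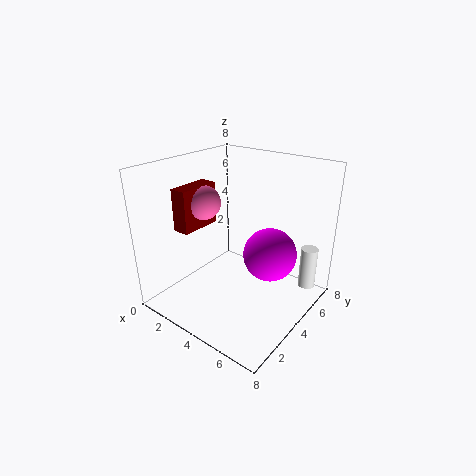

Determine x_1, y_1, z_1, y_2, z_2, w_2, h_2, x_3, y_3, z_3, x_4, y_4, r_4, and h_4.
x_1 = 1.5, y_1 = 4, z_1 = 5.5, y_2 = 2.5, z_2 = 4, w_2 = 1, h_2 = 2.5, x_3 = 5.5, y_3 = 5, z_3 = 3, x_4 = 7, y_4 = 7, r_4 = 0.5, h_4 = 2.5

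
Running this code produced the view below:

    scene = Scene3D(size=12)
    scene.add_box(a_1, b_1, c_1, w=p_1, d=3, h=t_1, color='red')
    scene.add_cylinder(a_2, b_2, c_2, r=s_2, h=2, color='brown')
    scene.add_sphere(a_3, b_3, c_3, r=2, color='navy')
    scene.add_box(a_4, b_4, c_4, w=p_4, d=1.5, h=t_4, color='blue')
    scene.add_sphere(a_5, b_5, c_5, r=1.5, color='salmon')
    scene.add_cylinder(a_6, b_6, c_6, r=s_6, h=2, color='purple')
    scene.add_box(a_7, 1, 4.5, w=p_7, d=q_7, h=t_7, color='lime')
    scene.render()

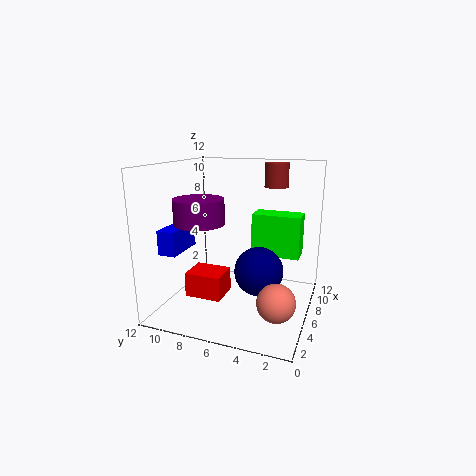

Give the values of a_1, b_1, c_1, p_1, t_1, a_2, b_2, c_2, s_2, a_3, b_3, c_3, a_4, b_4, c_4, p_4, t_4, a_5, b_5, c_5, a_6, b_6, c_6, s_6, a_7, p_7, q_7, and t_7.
a_1 = 3; b_1 = 6.5; c_1 = 1.5; p_1 = 2.5; t_1 = 2; a_2 = 8.5; b_2 = 3.5; c_2 = 10; s_2 = 1; a_3 = 5.5; b_3 = 4; c_3 = 3.5; a_4 = 2.5; b_4 = 10; c_4 = 5; p_4 = 3.5; t_4 = 2; a_5 = 3.5; b_5 = 2; c_5 = 2; a_6 = 4; b_6 = 8.5; c_6 = 7.5; s_6 = 2; a_7 = 6.5; p_7 = 2; q_7 = 4; t_7 = 3.5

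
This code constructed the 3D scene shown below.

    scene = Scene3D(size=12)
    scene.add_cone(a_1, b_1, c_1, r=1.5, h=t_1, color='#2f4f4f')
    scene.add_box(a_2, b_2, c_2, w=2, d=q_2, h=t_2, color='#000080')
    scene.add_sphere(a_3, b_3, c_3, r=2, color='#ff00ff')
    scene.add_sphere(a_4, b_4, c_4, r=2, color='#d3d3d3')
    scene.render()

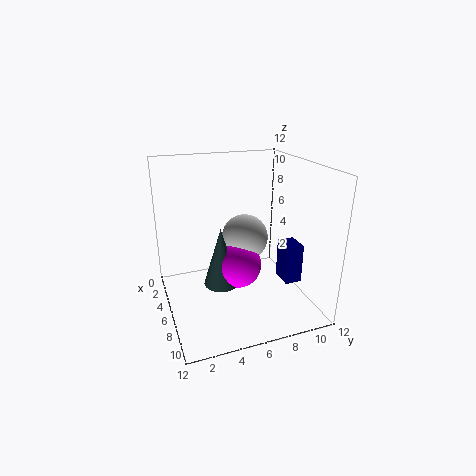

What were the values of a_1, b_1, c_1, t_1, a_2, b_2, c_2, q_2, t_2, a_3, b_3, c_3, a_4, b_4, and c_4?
a_1 = 6; b_1 = 4.5; c_1 = 2; t_1 = 5; a_2 = 5.5; b_2 = 10; c_2 = 1.5; q_2 = 1.5; t_2 = 3.5; a_3 = 6; b_3 = 6; c_3 = 3.5; a_4 = 5; b_4 = 7; c_4 = 5.5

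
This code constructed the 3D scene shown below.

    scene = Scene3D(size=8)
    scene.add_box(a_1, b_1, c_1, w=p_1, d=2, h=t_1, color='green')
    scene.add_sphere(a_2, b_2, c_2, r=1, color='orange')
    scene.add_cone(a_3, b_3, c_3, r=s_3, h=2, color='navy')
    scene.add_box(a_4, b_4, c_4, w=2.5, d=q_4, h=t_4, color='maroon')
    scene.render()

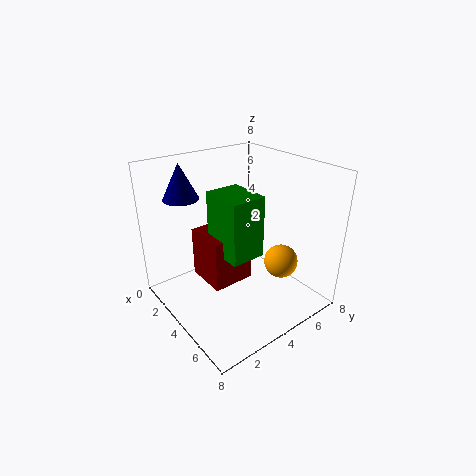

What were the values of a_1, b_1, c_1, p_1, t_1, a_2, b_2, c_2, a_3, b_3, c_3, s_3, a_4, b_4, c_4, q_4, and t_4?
a_1 = 2.5; b_1 = 3; c_1 = 3; p_1 = 2.5; t_1 = 3.5; a_2 = 5; b_2 = 6.5; c_2 = 2; a_3 = 1.5; b_3 = 2; c_3 = 6; s_3 = 1; a_4 = 1.5; b_4 = 2.5; c_4 = 1; q_4 = 2.5; t_4 = 3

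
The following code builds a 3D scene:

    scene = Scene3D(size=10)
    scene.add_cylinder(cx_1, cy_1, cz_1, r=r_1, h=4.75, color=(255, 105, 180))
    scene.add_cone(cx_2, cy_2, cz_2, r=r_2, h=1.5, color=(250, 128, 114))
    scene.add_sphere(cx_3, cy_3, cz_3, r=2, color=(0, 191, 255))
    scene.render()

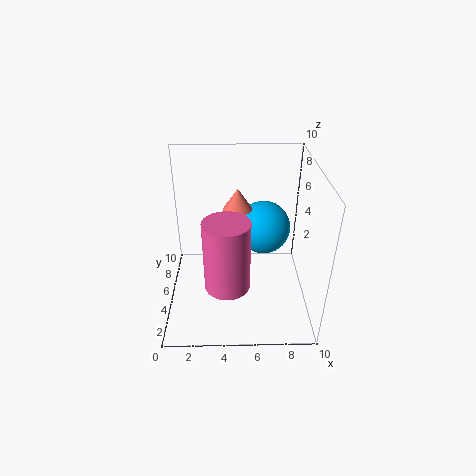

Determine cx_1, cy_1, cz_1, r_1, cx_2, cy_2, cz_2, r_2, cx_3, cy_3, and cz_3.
cx_1 = 4.25; cy_1 = 2.75; cz_1 = 2.75; r_1 = 1.5; cx_2 = 5; cy_2 = 6; cz_2 = 6.75; r_2 = 1; cx_3 = 7; cy_3 = 7.25; cz_3 = 4.5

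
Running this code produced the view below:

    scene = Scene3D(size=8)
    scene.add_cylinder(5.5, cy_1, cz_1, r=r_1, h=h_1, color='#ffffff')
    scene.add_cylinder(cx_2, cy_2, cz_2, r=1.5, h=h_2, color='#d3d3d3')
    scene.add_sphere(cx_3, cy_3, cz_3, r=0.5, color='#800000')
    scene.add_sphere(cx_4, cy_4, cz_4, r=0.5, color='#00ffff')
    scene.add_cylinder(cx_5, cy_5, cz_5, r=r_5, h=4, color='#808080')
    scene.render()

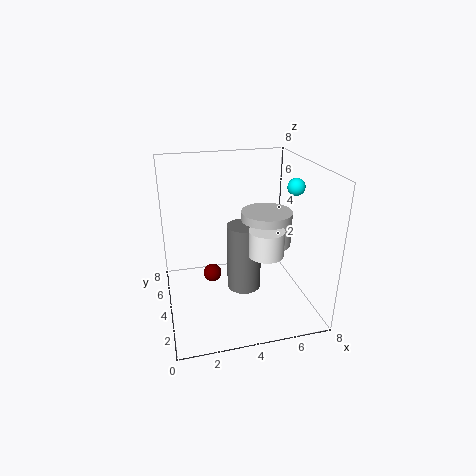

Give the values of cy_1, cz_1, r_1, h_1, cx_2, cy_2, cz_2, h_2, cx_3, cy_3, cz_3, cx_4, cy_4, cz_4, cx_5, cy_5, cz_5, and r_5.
cy_1 = 3.5; cz_1 = 3; r_1 = 1; h_1 = 1.5; cx_2 = 6; cy_2 = 5; cz_2 = 3; h_2 = 2; cx_3 = 2.5; cy_3 = 4; cz_3 = 2; cx_4 = 7.5; cy_4 = 4.5; cz_4 = 6.5; cx_5 = 4.5; cy_5 = 4.5; cz_5 = 0.5; r_5 = 1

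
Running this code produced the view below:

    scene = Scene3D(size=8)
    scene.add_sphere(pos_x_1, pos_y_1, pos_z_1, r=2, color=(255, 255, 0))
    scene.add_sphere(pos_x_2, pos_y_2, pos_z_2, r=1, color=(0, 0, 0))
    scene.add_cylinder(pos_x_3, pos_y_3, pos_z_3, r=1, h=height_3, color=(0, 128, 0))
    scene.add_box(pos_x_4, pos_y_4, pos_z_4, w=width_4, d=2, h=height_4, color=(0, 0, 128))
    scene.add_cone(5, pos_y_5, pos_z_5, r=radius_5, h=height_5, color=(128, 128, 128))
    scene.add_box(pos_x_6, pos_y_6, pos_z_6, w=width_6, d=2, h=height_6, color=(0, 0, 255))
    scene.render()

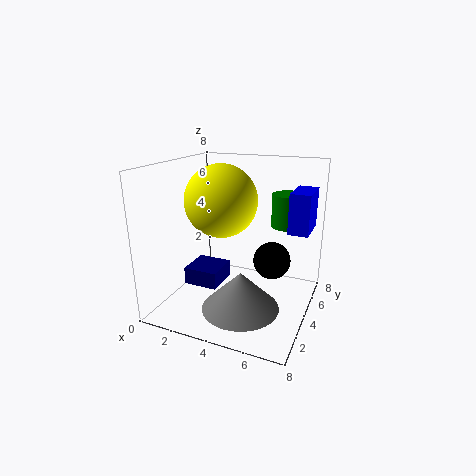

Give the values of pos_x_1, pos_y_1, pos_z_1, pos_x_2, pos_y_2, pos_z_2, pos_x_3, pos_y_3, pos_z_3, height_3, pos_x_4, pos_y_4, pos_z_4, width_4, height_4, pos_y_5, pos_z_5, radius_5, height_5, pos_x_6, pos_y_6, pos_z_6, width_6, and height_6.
pos_x_1 = 3; pos_y_1 = 4; pos_z_1 = 6; pos_x_2 = 6; pos_y_2 = 4; pos_z_2 = 3; pos_x_3 = 6; pos_y_3 = 7; pos_z_3 = 4; height_3 = 2; pos_x_4 = 1; pos_y_4 = 3; pos_z_4 = 1; width_4 = 2; height_4 = 1; pos_y_5 = 2; pos_z_5 = 1; radius_5 = 2; height_5 = 2; pos_x_6 = 7; pos_y_6 = 3; pos_z_6 = 5; width_6 = 1; height_6 = 2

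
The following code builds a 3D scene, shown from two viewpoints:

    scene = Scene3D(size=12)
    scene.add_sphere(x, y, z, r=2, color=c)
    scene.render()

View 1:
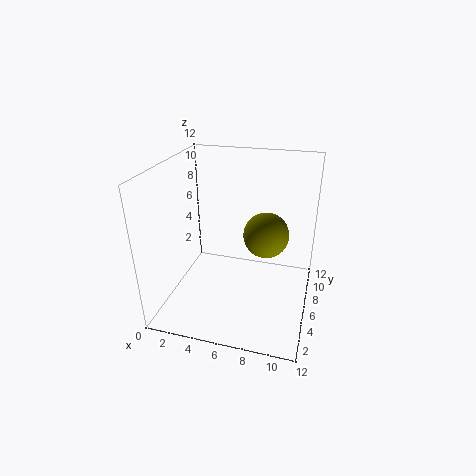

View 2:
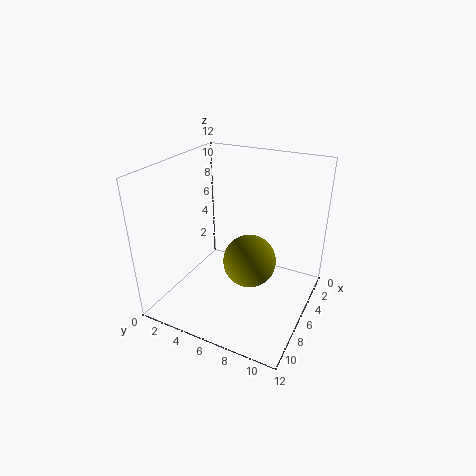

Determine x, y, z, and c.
x = 8; y = 8; z = 5.5; c = 'olive'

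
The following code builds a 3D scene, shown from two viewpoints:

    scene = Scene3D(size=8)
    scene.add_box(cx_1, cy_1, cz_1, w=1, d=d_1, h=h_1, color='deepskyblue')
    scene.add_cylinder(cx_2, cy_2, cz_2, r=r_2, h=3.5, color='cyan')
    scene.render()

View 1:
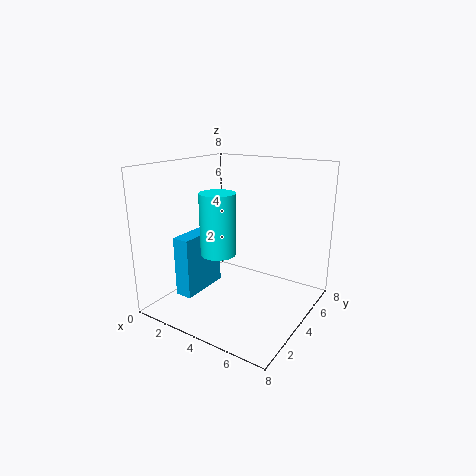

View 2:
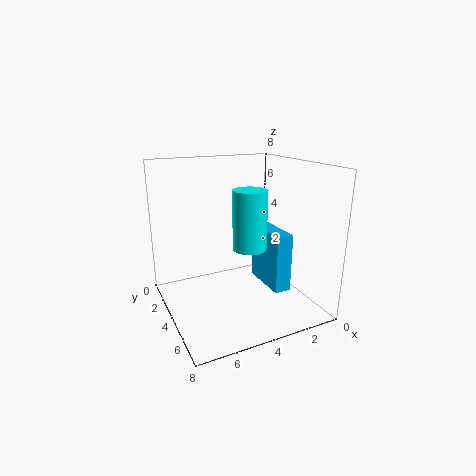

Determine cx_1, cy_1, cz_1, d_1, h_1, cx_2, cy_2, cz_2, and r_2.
cx_1 = 1, cy_1 = 2, cz_1 = 0.5, d_1 = 3, h_1 = 3.5, cx_2 = 3, cy_2 = 3.5, cz_2 = 3, r_2 = 1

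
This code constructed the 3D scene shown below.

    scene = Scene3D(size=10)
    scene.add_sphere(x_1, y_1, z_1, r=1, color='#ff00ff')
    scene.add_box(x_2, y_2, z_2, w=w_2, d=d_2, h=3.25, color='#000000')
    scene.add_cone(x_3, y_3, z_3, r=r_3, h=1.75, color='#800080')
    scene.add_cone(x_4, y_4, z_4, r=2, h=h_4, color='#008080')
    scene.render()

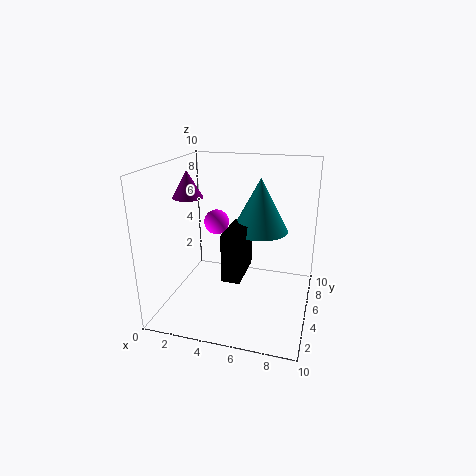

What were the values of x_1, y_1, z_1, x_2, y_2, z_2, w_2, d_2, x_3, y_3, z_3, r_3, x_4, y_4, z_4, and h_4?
x_1 = 2.25, y_1 = 8.25, z_1 = 4.75, x_2 = 4.5, y_2 = 2.75, z_2 = 2.75, w_2 = 1.25, d_2 = 3.25, x_3 = 2, y_3 = 3.75, z_3 = 8, r_3 = 1, x_4 = 6.25, y_4 = 6.25, z_4 = 5.25, h_4 = 3.75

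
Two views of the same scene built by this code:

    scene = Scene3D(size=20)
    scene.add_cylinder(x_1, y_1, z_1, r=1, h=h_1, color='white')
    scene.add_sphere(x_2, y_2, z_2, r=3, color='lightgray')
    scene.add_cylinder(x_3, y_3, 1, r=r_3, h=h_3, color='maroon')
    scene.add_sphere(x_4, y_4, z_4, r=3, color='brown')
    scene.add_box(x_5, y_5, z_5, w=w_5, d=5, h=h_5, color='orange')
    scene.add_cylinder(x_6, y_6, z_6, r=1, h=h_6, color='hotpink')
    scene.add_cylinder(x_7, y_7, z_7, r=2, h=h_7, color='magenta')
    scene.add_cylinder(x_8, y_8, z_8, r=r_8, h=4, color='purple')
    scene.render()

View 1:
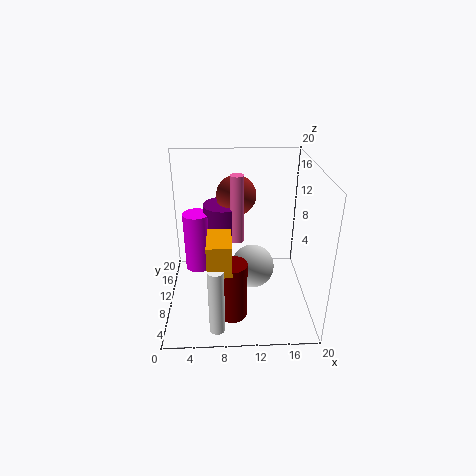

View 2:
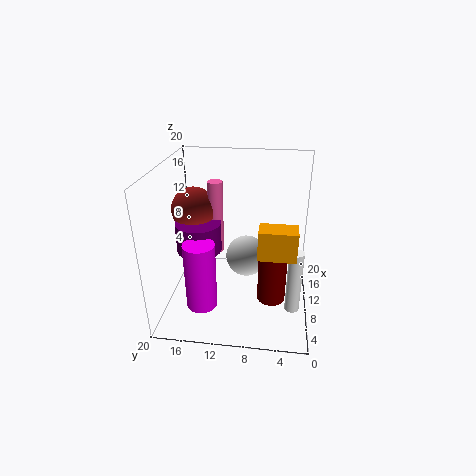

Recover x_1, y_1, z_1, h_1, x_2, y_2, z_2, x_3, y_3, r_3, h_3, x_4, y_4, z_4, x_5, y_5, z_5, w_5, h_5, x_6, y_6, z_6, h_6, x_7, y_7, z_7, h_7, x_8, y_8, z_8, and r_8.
x_1 = 7, y_1 = 2, z_1 = 1, h_1 = 9, x_2 = 12, y_2 = 9, z_2 = 6, x_3 = 9, y_3 = 5, r_3 = 2, h_3 = 8, x_4 = 10, y_4 = 16, z_4 = 14, x_5 = 6, y_5 = 2, z_5 = 9, w_5 = 3, h_5 = 4, x_6 = 10, y_6 = 13, z_6 = 8, h_6 = 10, x_7 = 4, y_7 = 14, z_7 = 3, h_7 = 9, x_8 = 8, y_8 = 15, z_8 = 9, r_8 = 3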